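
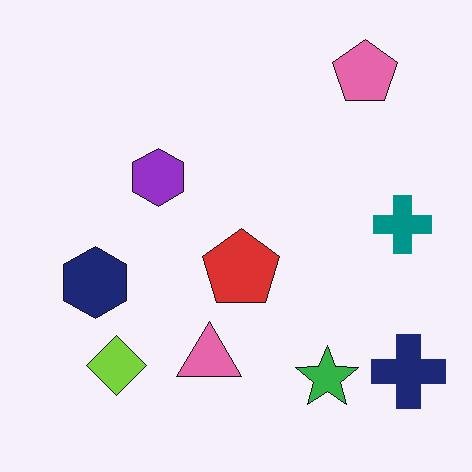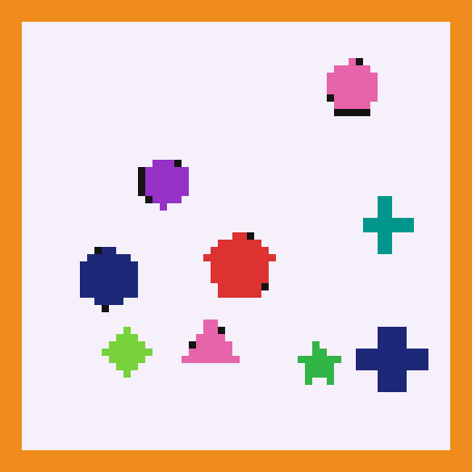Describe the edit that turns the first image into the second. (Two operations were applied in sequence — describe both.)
This is the original image pixelated into visible square blocks, then framed with a orange border.

Shapes are reduced to large square blocks; fine edges and outlines are lost — a downscale-then-upscale (mosaic) effect. A solid orange frame runs around the edge of the second image, with the content slightly shrunk inside it.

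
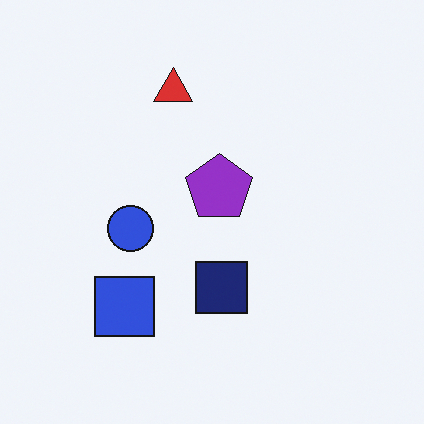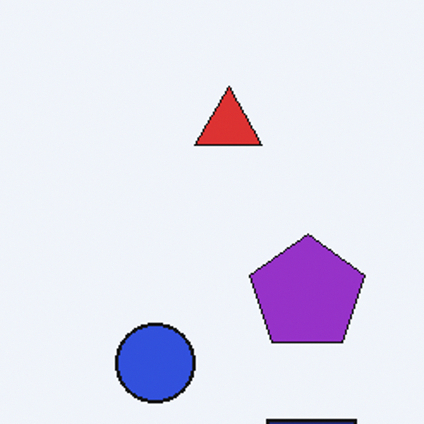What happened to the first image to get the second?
The transformation is: cropped to a noticeably smaller region and rescaled.

The visible shapes are larger and the field of view is narrower; shapes near the original edges may be partly or wholly outside the frame — a crop-and-rescale.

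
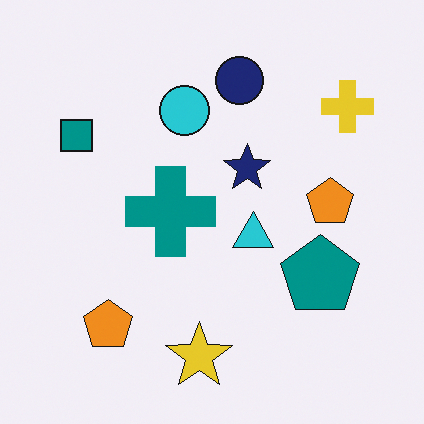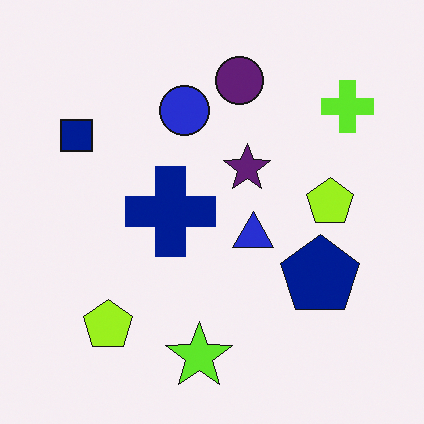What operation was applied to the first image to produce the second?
The second image is the first hue-shifted by a small amount.

Every shape's color has rotated by the same amount around the hue wheel — a uniform hue shift.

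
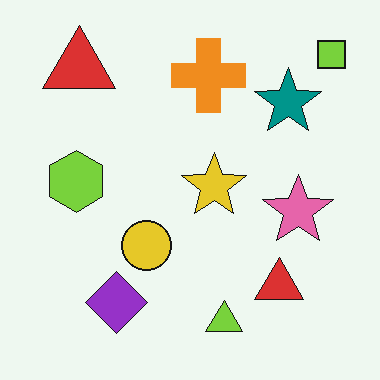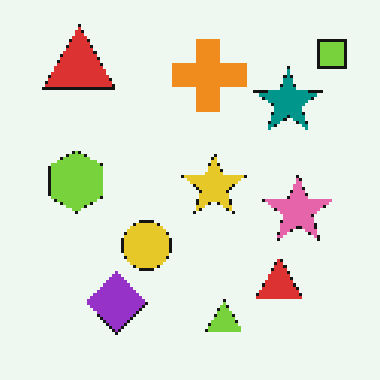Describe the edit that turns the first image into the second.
Mildly pixelated.

Shapes are reduced to large square blocks; fine edges and outlines are lost — a downscale-then-upscale (mosaic) effect.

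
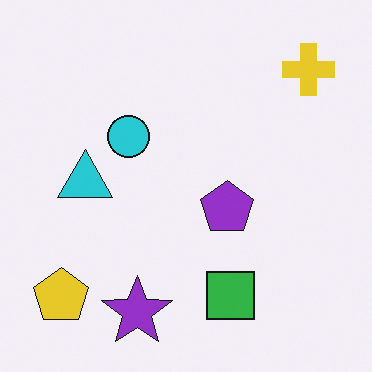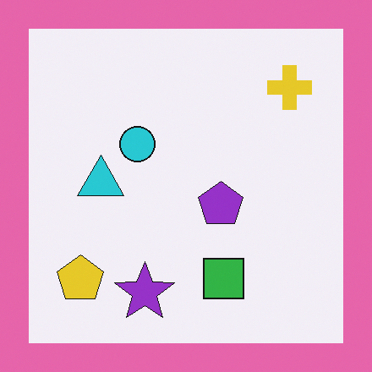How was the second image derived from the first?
Framed with a pink border.

A solid pink frame runs around the edge of the second image, with the content slightly shrunk inside it.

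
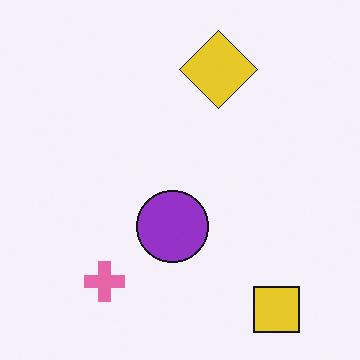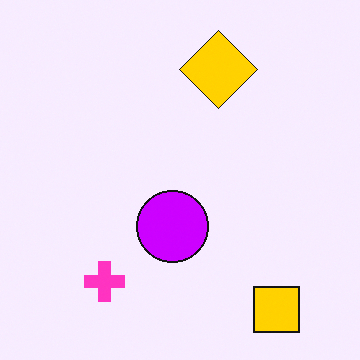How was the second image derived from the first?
It was heavily oversaturated.

All colors are more vivid — a global saturation change.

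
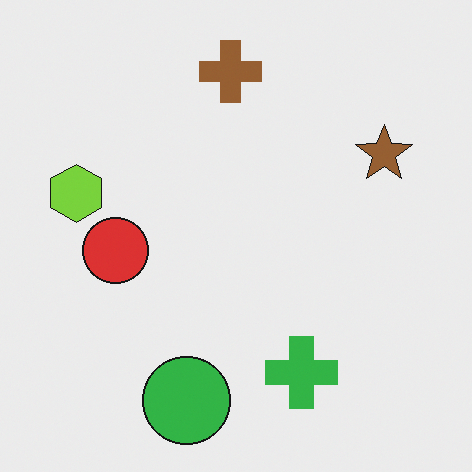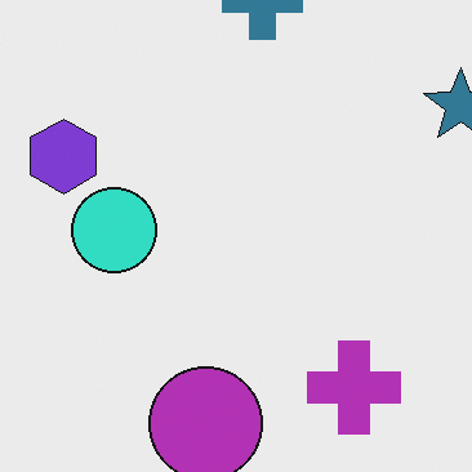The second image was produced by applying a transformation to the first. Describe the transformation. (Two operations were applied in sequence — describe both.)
It was hue-shifted by a large amount, then cropped to a modestly smaller region and rescaled.

Every shape's color has rotated by the same amount around the hue wheel — a uniform hue shift. The visible shapes are larger and the field of view is narrower; shapes near the original edges may be partly or wholly outside the frame — a crop-and-rescale.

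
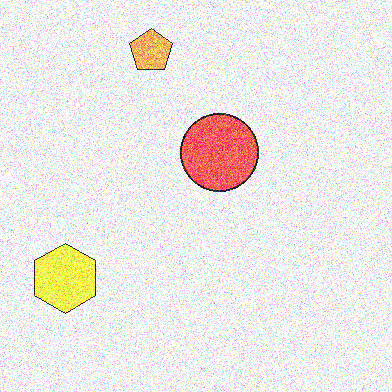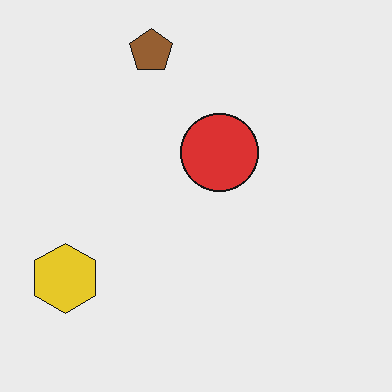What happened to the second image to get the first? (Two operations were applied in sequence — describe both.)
The first image is the second brightened a lot, then degraded with heavy additive noise.

Every pixel — background and shapes alike — is uniformly brightened. Random speckle covers the whole image, including the flat background.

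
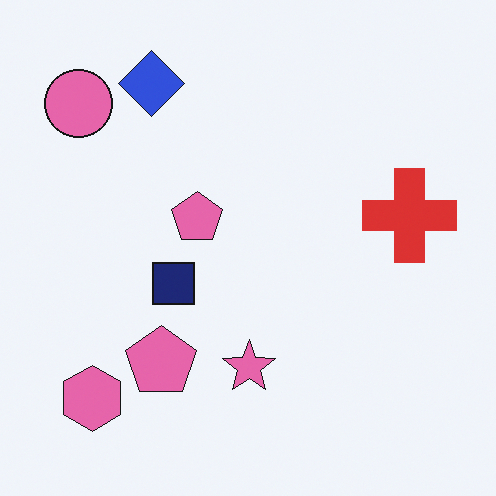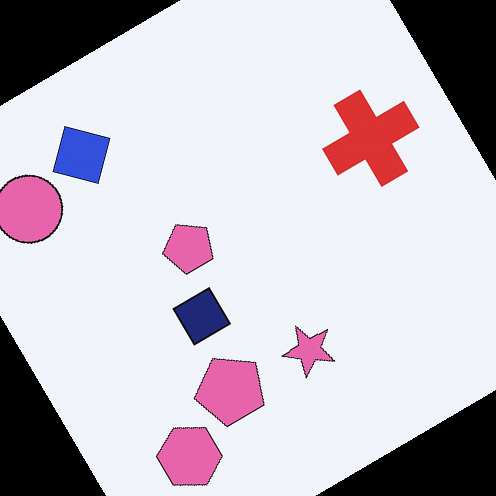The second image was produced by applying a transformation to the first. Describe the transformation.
The image was rotated counter-clockwise by a large amount — several tens of degrees.

Every shape is tilted by the same angle and the image corners show triangular fill wedges — a whole-image rotation by a non-right angle.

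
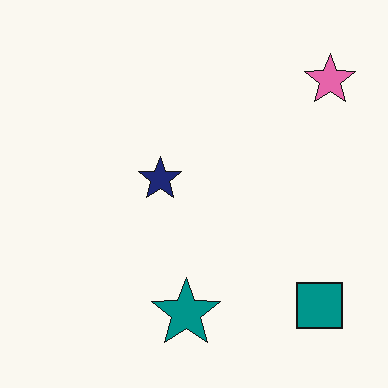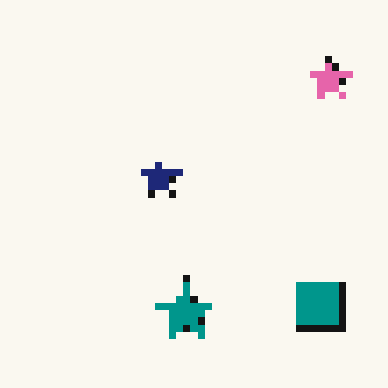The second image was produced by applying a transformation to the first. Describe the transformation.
This is the original image pixelated into visible square blocks.

Shapes are reduced to large square blocks; fine edges and outlines are lost — a downscale-then-upscale (mosaic) effect.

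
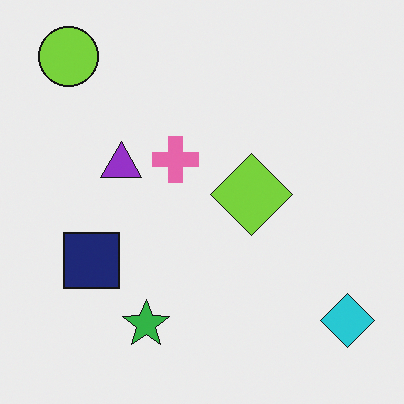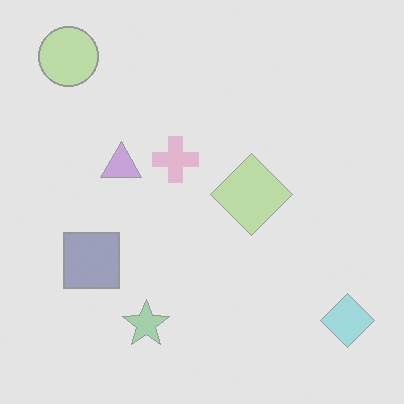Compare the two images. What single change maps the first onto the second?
The image was washed out (contrast reduced).

Tones are pushed toward mid-grey across the whole image — a global contrast change.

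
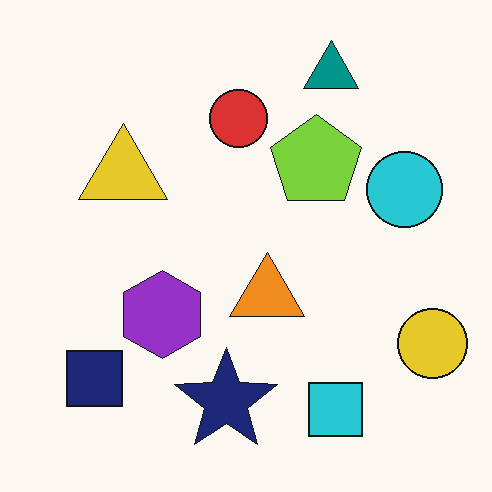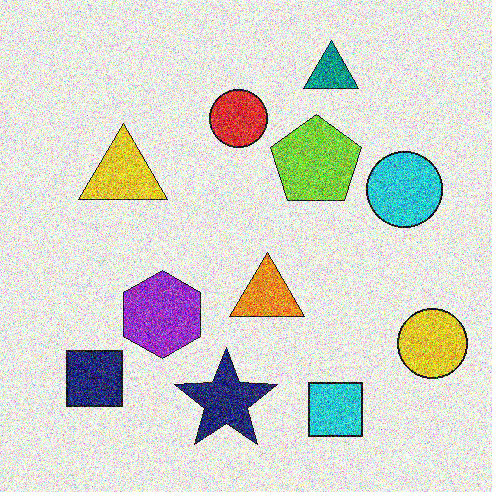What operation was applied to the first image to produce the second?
Degraded with heavy additive noise.

Random speckle covers the whole image, including the flat background.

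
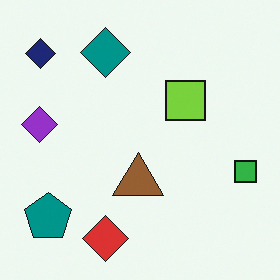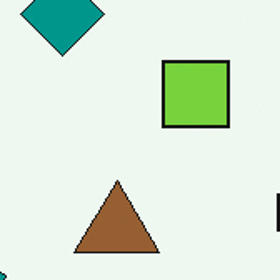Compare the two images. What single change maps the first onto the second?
Cropped to a noticeably smaller region and rescaled.

The visible shapes are larger and the field of view is narrower; shapes near the original edges may be partly or wholly outside the frame — a crop-and-rescale.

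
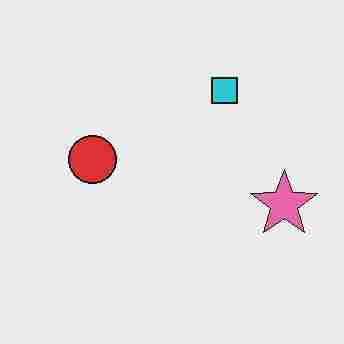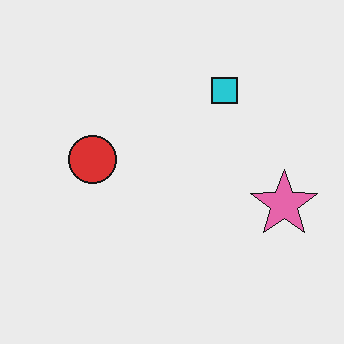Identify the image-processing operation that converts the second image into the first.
The first image is the second degraded with heavy JPEG compression.

Blocky 8×8 compression artifacts appear around shape edges and the flat background shows ringing — characteristic JPEG degradation.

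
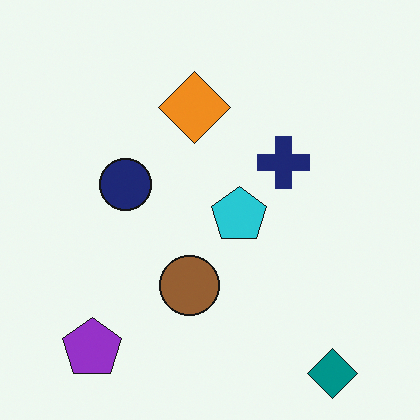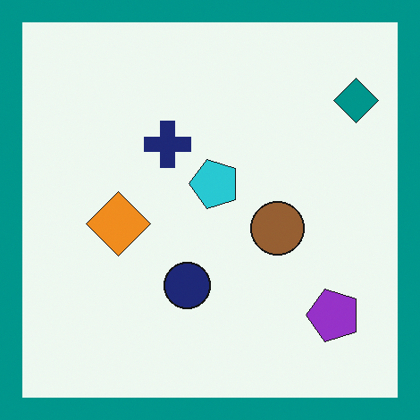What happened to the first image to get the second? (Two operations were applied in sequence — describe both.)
It was rotated 90° counter-clockwise, then framed with a teal border.

The teal diamond sits in the bottom-right of the first image and the top-right of the second — consistent with a whole-image 90° counter-clockwise rotation. A solid teal frame runs around the edge of the second image, with the content slightly shrunk inside it.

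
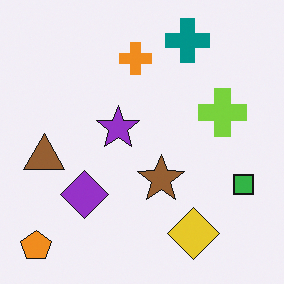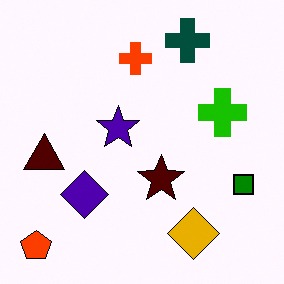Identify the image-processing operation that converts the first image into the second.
It was given much higher contrast.

Tones are pushed away from mid-grey across the whole image — a global contrast change.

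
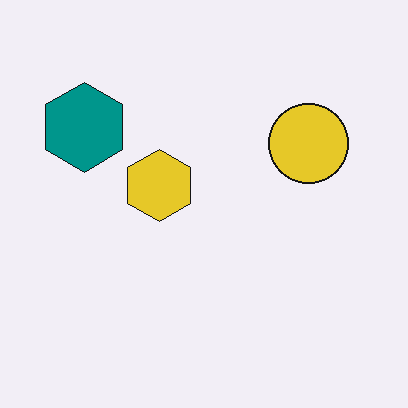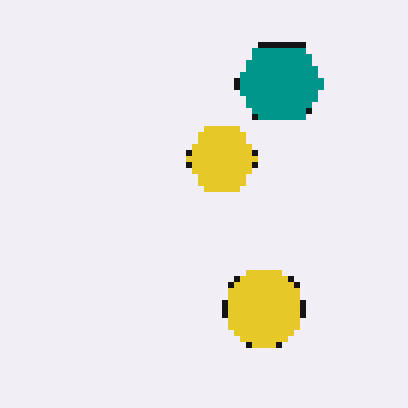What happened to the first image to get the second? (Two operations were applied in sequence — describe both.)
It was rotated 90° clockwise, then moderately pixelated.

The teal hexagon sits in the top-left of the first image and the top-right of the second — consistent with a whole-image 90° clockwise rotation. Shapes are reduced to large square blocks; fine edges and outlines are lost — a downscale-then-upscale (mosaic) effect.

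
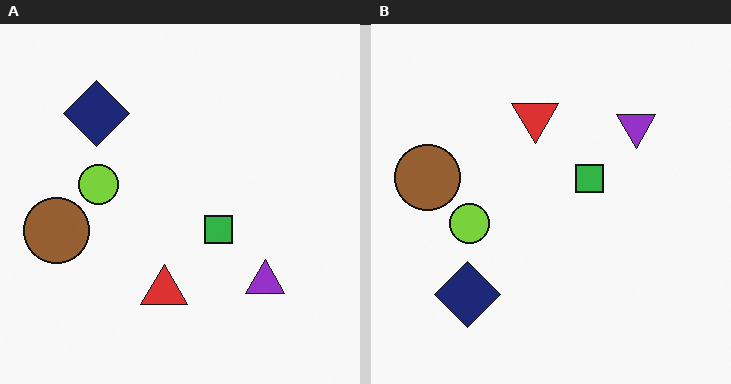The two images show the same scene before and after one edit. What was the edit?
This is the original image flipped vertically (top ↔ bottom).

The navy diamond is in the top-left of the left (A) image and the bottom-left of the right (B) — shapes on opposite sides of the horizontal midline have swapped in a mirror flip.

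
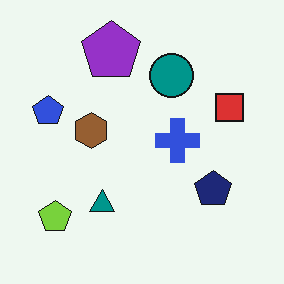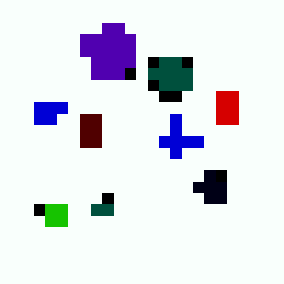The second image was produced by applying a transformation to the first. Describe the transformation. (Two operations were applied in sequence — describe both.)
Given much higher contrast, then heavily pixelated into large blocks.

Tones are pushed away from mid-grey across the whole image — a global contrast change. Shapes are reduced to large square blocks; fine edges and outlines are lost — a downscale-then-upscale (mosaic) effect.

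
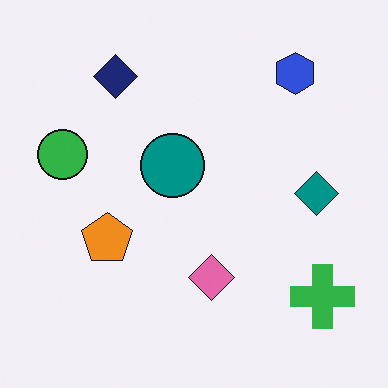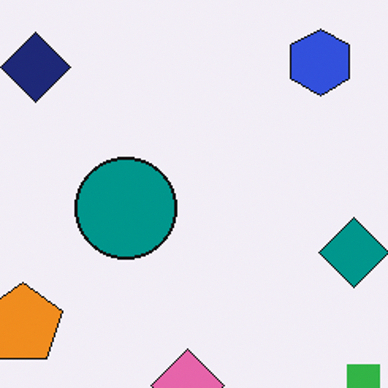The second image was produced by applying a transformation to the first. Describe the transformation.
The image was cropped to a modestly smaller region and rescaled.

The visible shapes are larger and the field of view is narrower; shapes near the original edges may be partly or wholly outside the frame — a crop-and-rescale.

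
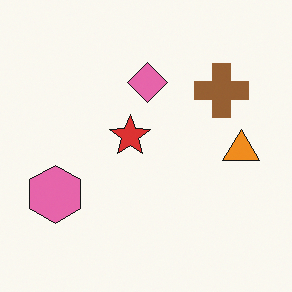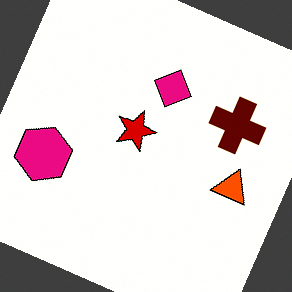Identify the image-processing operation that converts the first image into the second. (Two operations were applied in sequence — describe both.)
The second image is the first rotated clockwise by a moderate amount, then given much higher contrast.

Every shape is tilted by the same angle and the image corners show triangular fill wedges — a whole-image rotation by a non-right angle. Tones are pushed away from mid-grey across the whole image — a global contrast change.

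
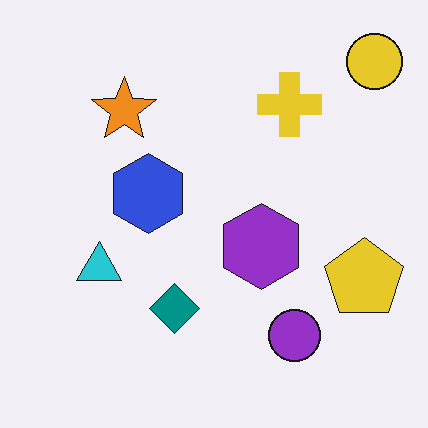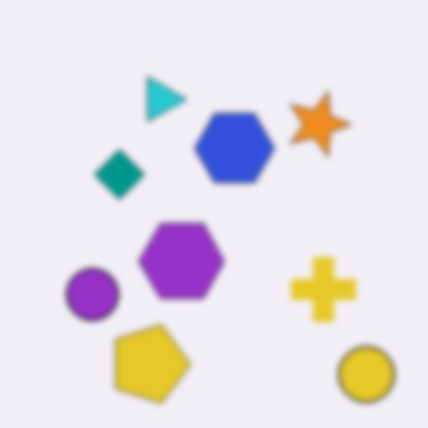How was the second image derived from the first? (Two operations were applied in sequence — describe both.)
It was rotated 90° clockwise, then noticeably gaussian-blurred.

The yellow circle sits in the top-right of the first image and the bottom-right of the second — consistent with a whole-image 90° clockwise rotation. Shape edges and outlines are uniformly softened across the whole image.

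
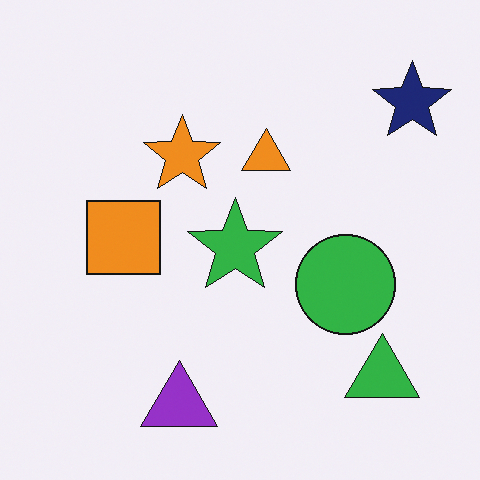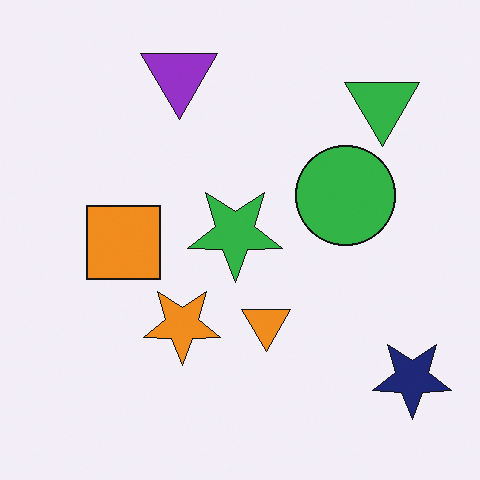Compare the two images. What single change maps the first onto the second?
Flipped vertically (top ↔ bottom).

The purple triangle is in the bottom of the first image and the top of the second — shapes on opposite sides of the horizontal midline have swapped in a mirror flip.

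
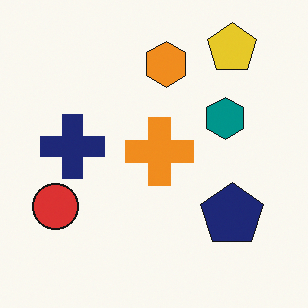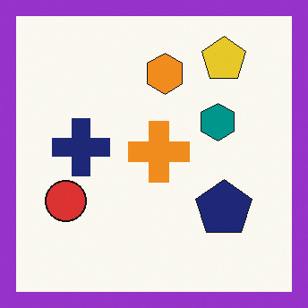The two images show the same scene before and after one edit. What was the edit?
Framed with a purple border.

A solid purple frame runs around the edge of the second image, with the content slightly shrunk inside it.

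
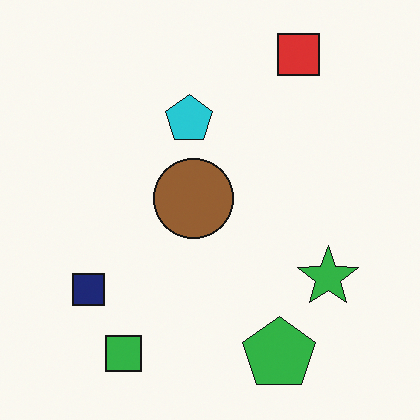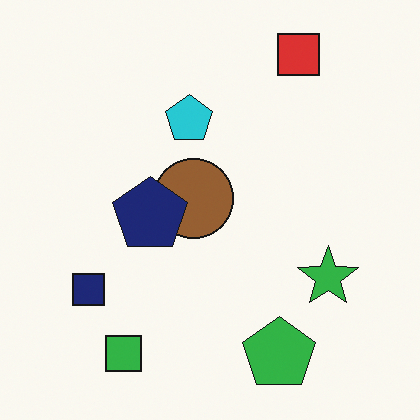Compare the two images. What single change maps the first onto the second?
This is the original image overlaid with an additional navy pentagon.

A navy pentagon appears in the second image that is absent from the first.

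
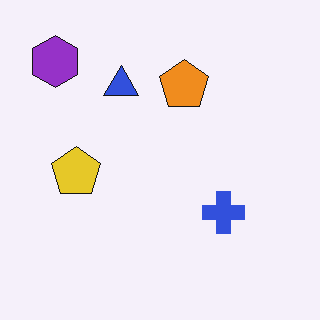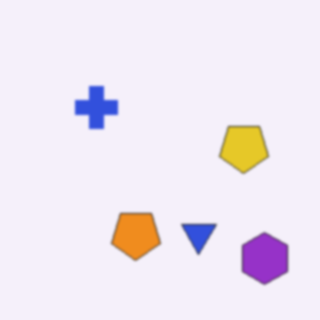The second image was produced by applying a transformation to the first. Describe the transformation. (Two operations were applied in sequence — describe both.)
This is the original image given a subtle gaussian blur, then rotated 180°.

Shape edges and outlines are uniformly softened across the whole image. The purple hexagon sits in the top-left of the first image and the bottom-right of the second — consistent with a whole-image 180° rotation.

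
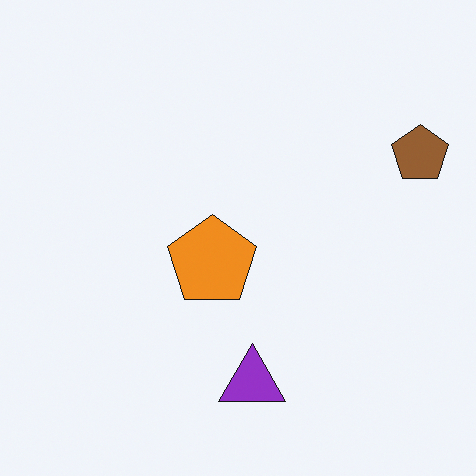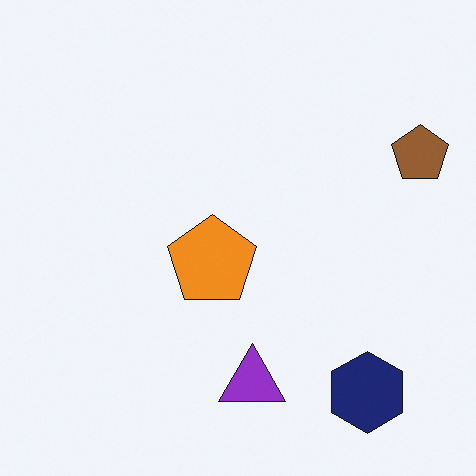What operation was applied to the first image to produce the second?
The image was overlaid with an additional navy hexagon.

A navy hexagon appears in the second image that is absent from the first.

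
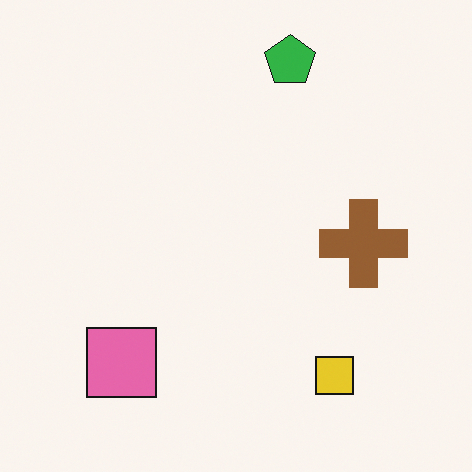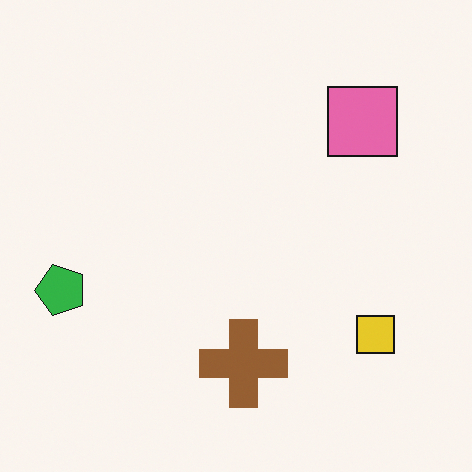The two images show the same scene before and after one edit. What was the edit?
It was transposed (reflected across the top-left ↔ bottom-right diagonal).

Shapes have swapped their row and column positions — what was in the top-right is now in the bottom-left — a diagonal reflection.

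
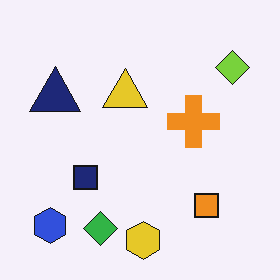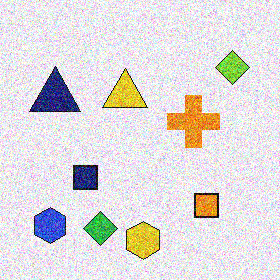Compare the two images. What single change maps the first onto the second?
This is the original image degraded with a thick layer of grain.

Random speckle covers the whole image, including the flat background.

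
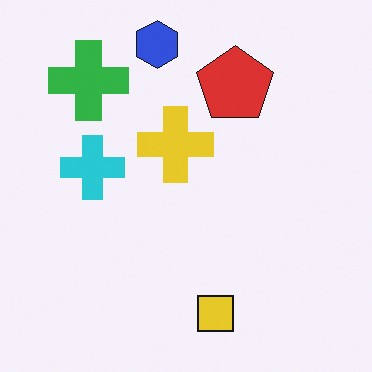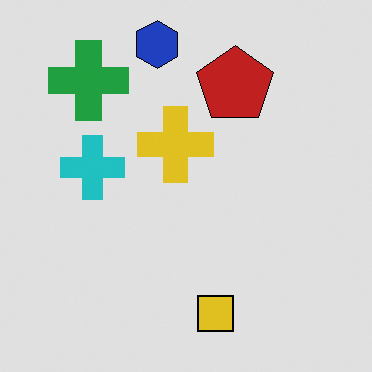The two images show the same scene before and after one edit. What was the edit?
It was posterized to a reduced palette.

Each flat color has snapped to a coarser quantized level — most visibly, the near-white background has dropped to a flat grey.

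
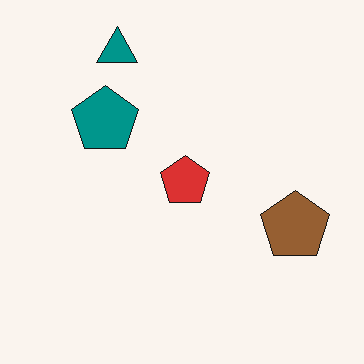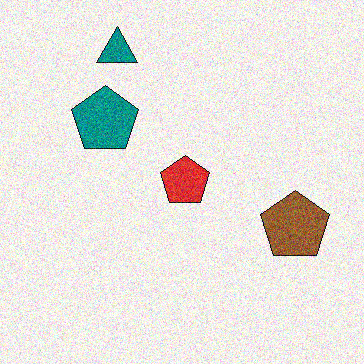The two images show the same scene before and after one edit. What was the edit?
Degraded with moderate additive noise.

Random speckle covers the whole image, including the flat background.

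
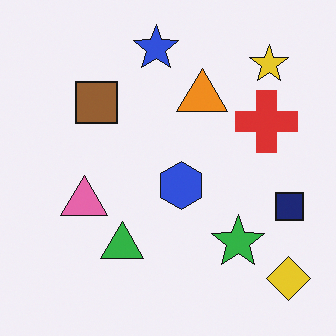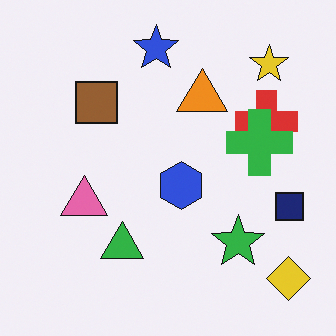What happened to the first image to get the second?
This is the original image overlaid with an additional green cross.

A green cross appears in the second image that is absent from the first.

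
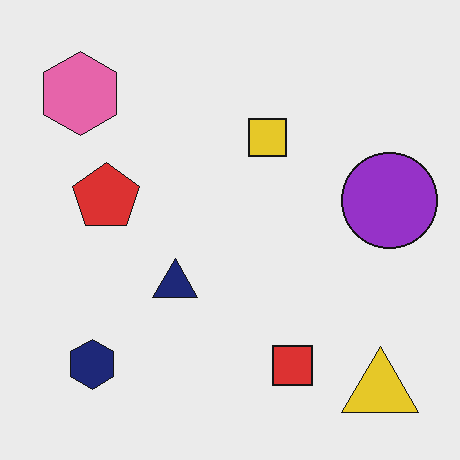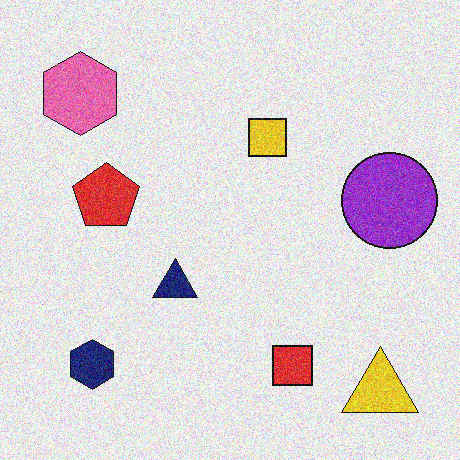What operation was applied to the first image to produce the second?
The transformation is: degraded with visible gaussian noise.

Random speckle covers the whole image, including the flat background.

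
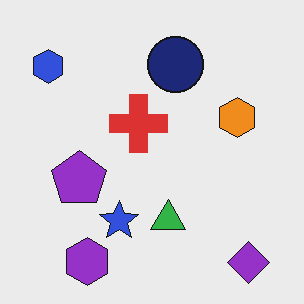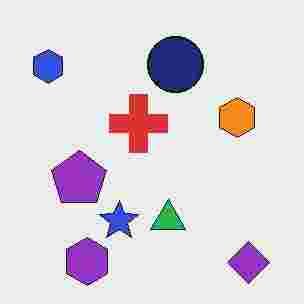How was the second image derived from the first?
This is the original image degraded with heavy JPEG compression.

Blocky 8×8 compression artifacts appear around shape edges and the flat background shows ringing — characteristic JPEG degradation.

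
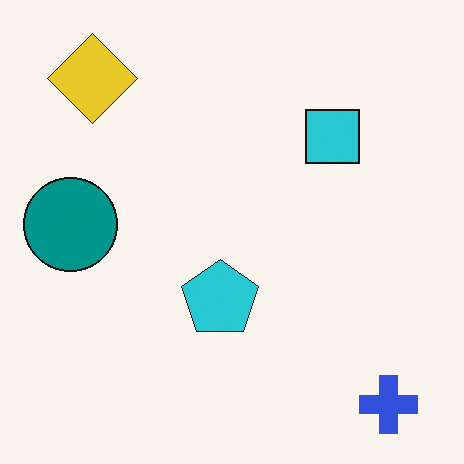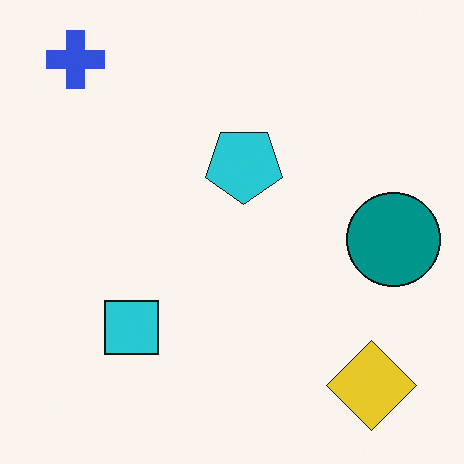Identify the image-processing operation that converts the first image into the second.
The second image is the first rotated 180°.

The blue cross sits in the bottom-right of the first image and the top-left of the second — consistent with a whole-image 180° rotation.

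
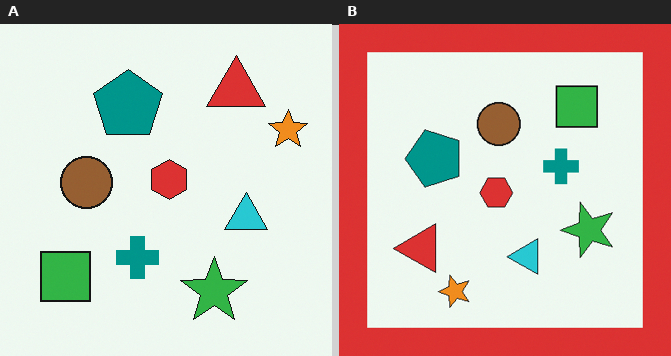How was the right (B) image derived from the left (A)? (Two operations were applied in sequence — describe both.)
The transformation is: transposed (reflected across the top-left ↔ bottom-right diagonal), then framed with a red border.

Shapes have swapped their row and column positions — what was in the top-right is now in the bottom-left — a diagonal reflection. A solid red frame runs around the edge of the right (B) image, with the content slightly shrunk inside it.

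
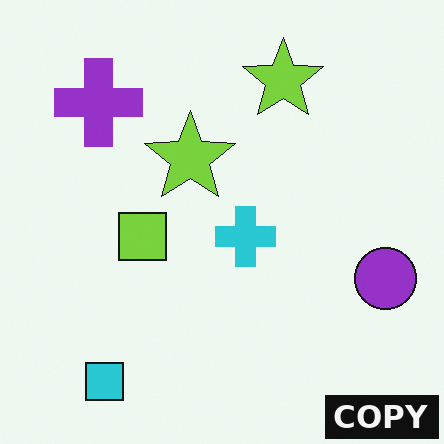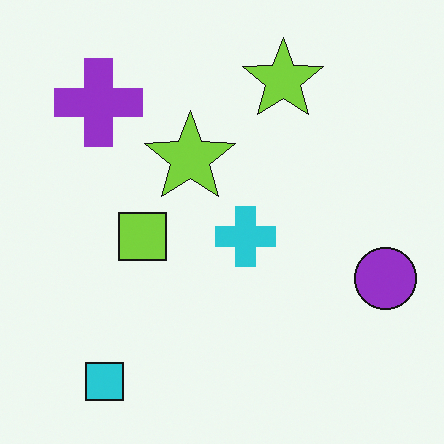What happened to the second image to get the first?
The image was watermarked with the text "COPY" in the lower-right corner.

A dark label reading "COPY" appears in the lower-right corner.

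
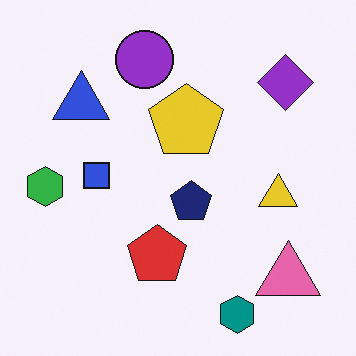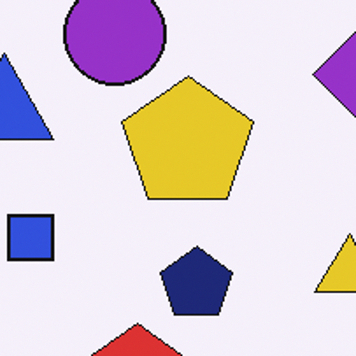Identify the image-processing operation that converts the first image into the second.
The image was cropped tightly and scaled back up.

The visible shapes are larger and the field of view is narrower; shapes near the original edges may be partly or wholly outside the frame — a crop-and-rescale.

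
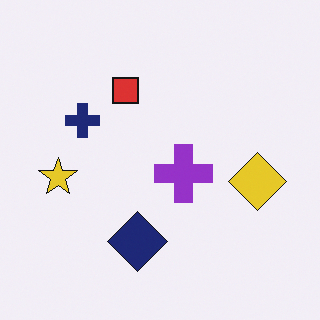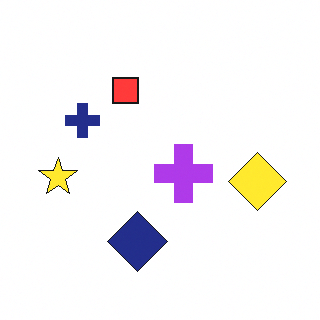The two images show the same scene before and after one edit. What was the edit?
This is the original image brightened a little.

Every pixel — background and shapes alike — is uniformly brightened.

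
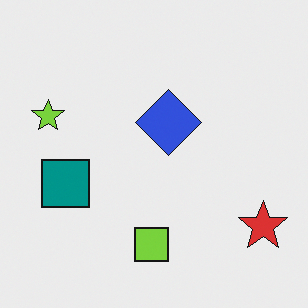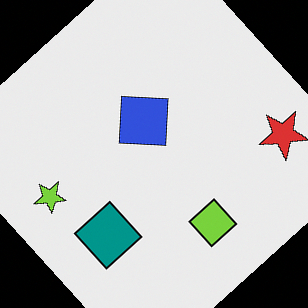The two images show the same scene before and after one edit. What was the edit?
The second image is the first rotated counter-clockwise by a large amount — several tens of degrees.

Every shape is tilted by the same angle and the image corners show triangular fill wedges — a whole-image rotation by a non-right angle.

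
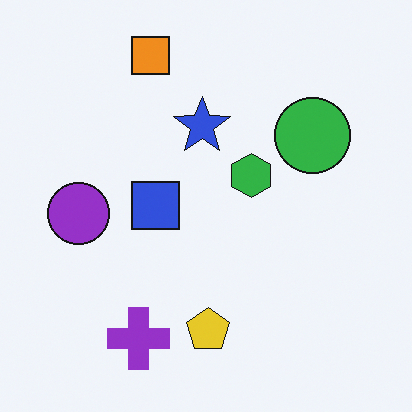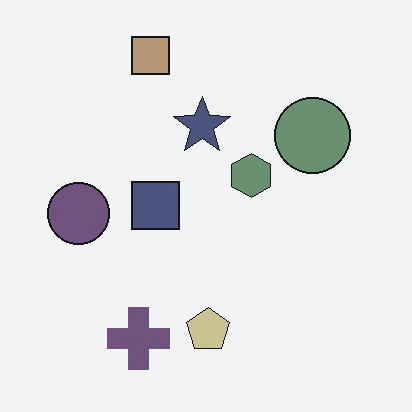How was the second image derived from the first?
Heavily desaturated.

All colors are more muted and greyish — a global saturation change.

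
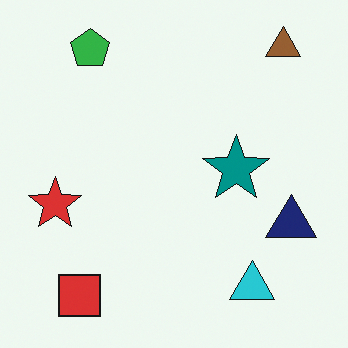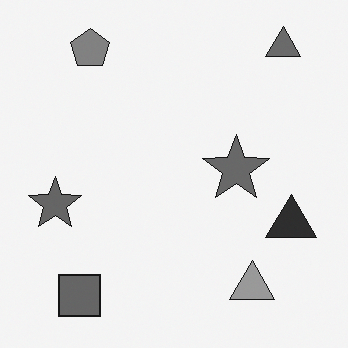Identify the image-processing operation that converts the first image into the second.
Converted to grayscale.

All color is removed — every shape is now a shade of grey.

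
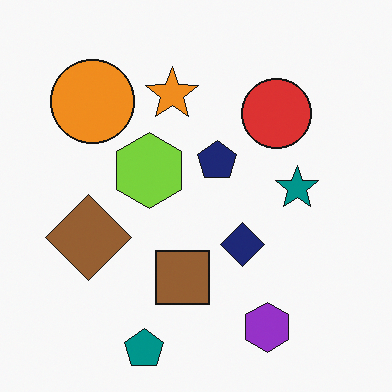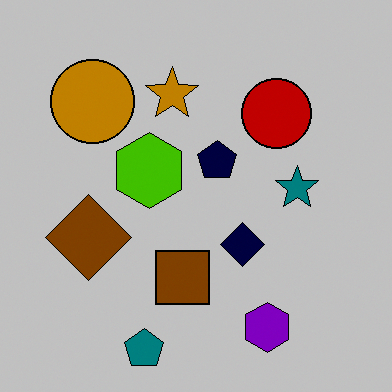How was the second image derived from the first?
This is the original image aggressively posterized.

Each flat color has snapped to a coarser quantized level — most visibly, the near-white background has dropped to a flat grey.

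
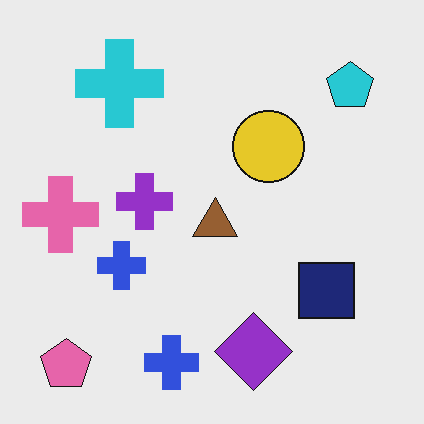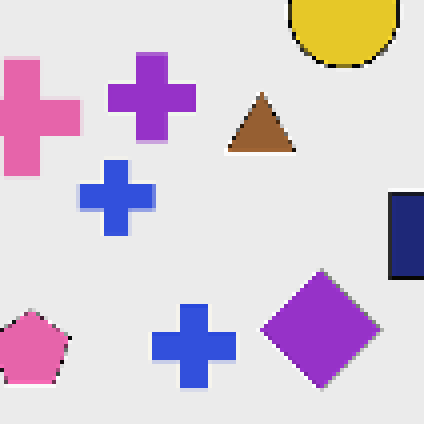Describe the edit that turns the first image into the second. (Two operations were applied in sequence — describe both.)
The transformation is: cropped slightly and scaled back up, then lightly pixelated (a mild mosaic effect).

The visible shapes are larger and the field of view is narrower; shapes near the original edges may be partly or wholly outside the frame — a crop-and-rescale. Shapes are reduced to large square blocks; fine edges and outlines are lost — a downscale-then-upscale (mosaic) effect.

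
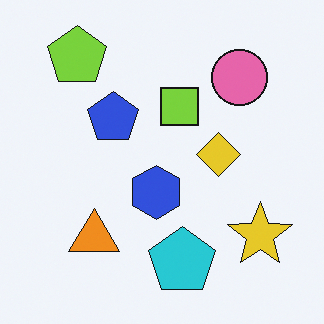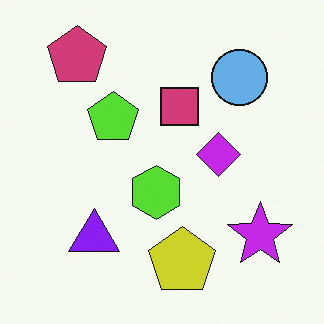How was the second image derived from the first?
Hue-shifted by a large amount.

Every shape's color has rotated by the same amount around the hue wheel — a uniform hue shift.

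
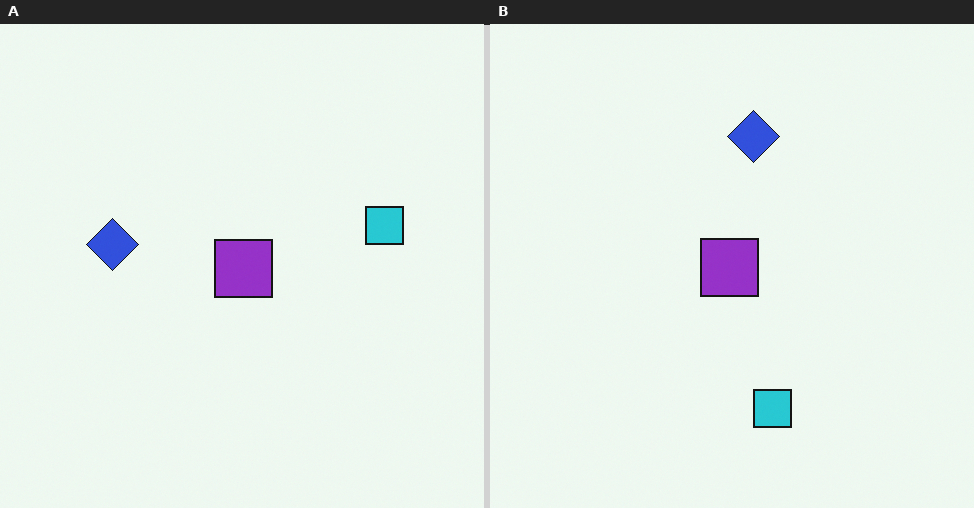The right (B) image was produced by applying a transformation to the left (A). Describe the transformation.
It was rotated 90° clockwise.

The cyan square sits in the right of the left (A) image and the bottom of the right (B) — consistent with a whole-image 90° clockwise rotation.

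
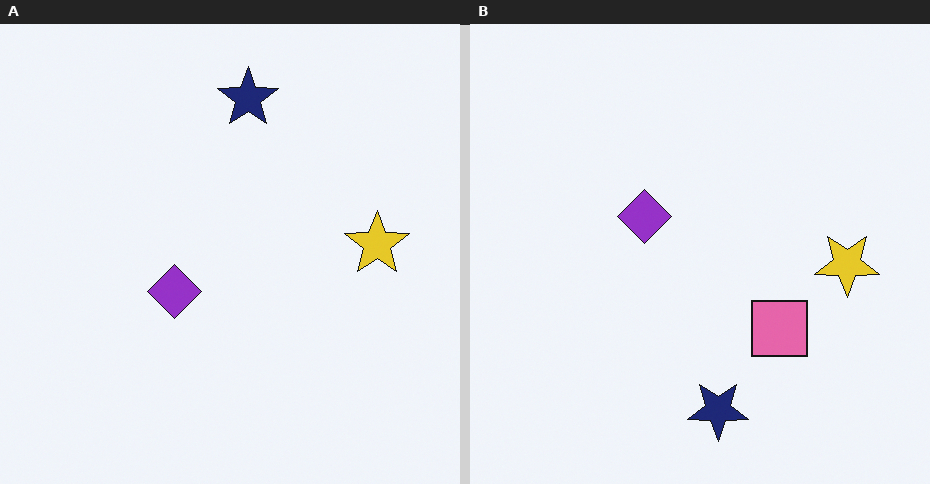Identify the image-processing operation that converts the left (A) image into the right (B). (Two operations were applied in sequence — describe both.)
The image was flipped vertically (top ↔ bottom), then overlaid with an additional pink square.

The navy star is in the top of the left (A) image and the bottom of the right (B) — shapes on opposite sides of the horizontal midline have swapped in a mirror flip. A pink square appears in the right (B) image that is absent from the left (A).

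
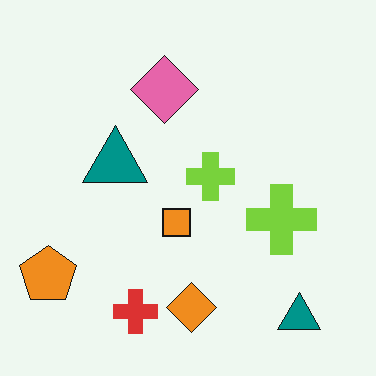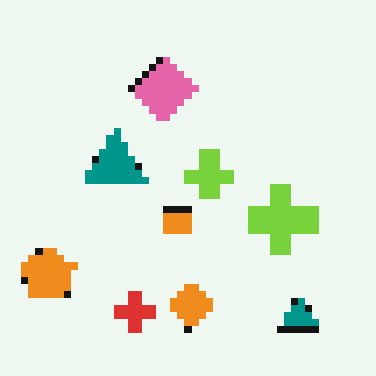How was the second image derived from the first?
This is the original image pixelated into visible square blocks.

Shapes are reduced to large square blocks; fine edges and outlines are lost — a downscale-then-upscale (mosaic) effect.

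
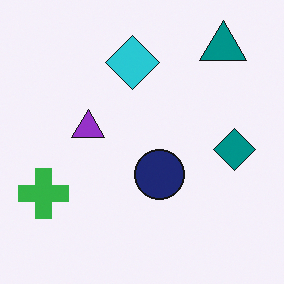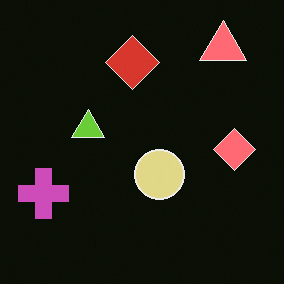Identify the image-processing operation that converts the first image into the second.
The image was color-inverted (negative).

The light background has become dark and every shape's color is its complement — a photographic negative.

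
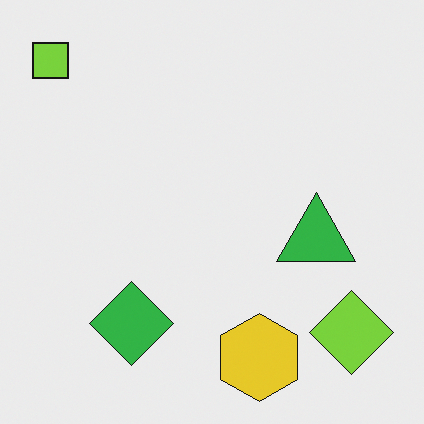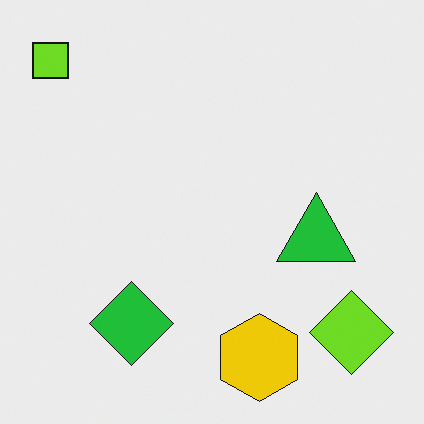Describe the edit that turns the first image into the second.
It was slightly oversaturated.

All colors are more vivid — a global saturation change.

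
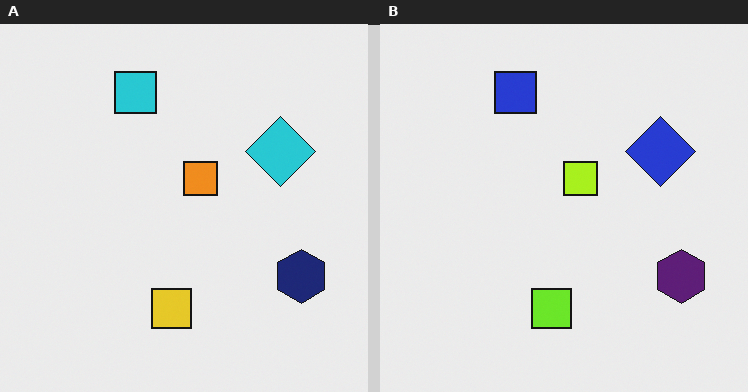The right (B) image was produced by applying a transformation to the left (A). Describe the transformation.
It was hue-shifted by a small amount.

Every shape's color has rotated by the same amount around the hue wheel — a uniform hue shift.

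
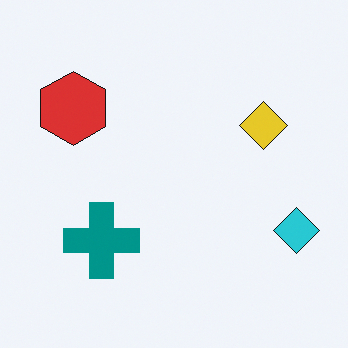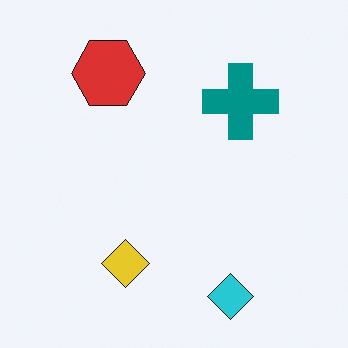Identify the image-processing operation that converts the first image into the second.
The image was transposed (reflected across the top-left ↔ bottom-right diagonal).

Shapes have swapped their row and column positions — what was in the top-right is now in the bottom-left — a diagonal reflection.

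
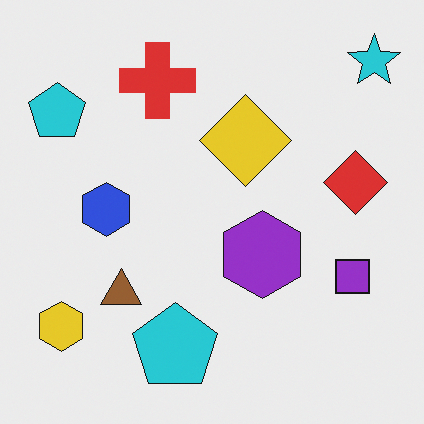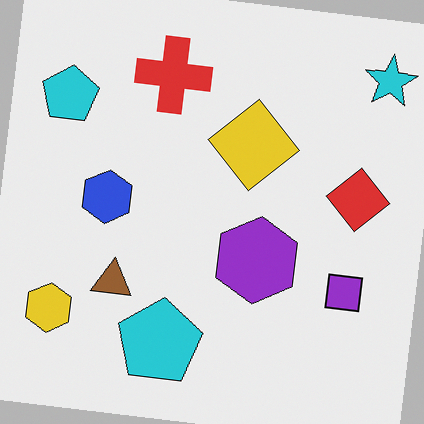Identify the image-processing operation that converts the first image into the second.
The transformation is: rotated clockwise by a slight angle.

Every shape is tilted by the same angle and the image corners show triangular fill wedges — a whole-image rotation by a non-right angle.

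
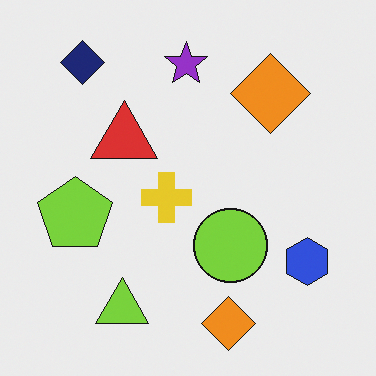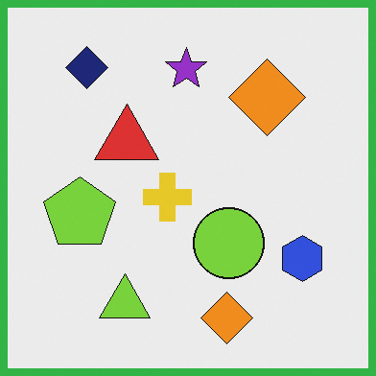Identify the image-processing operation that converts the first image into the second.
It was framed with a green border.

A solid green frame runs around the edge of the second image, with the content slightly shrunk inside it.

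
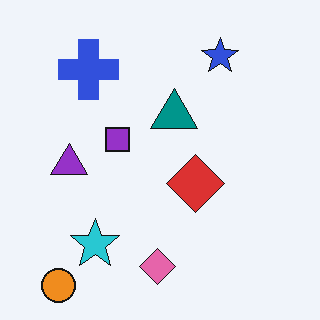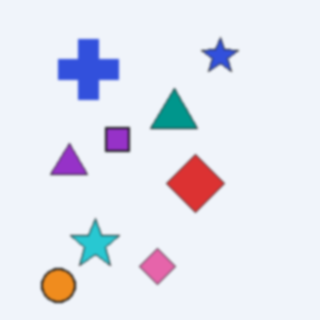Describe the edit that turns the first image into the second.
The second image is the first lightly blurred.

Shape edges and outlines are uniformly softened across the whole image.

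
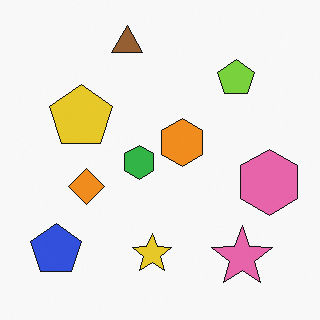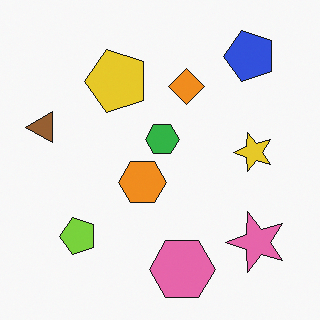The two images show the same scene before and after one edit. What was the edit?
Transposed (reflected across the top-left ↔ bottom-right diagonal).

Shapes have swapped their row and column positions — what was in the top-right is now in the bottom-left — a diagonal reflection.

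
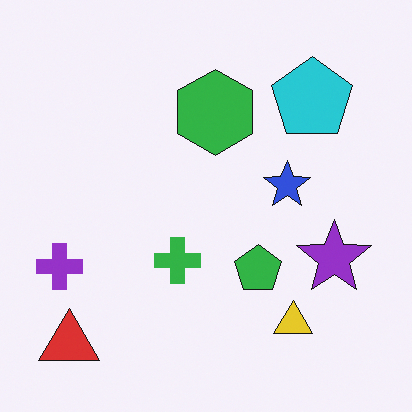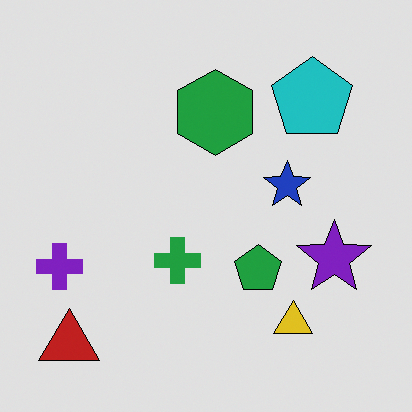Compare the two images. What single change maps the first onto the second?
This is the original image moderately posterized.

Each flat color has snapped to a coarser quantized level — most visibly, the near-white background has dropped to a flat grey.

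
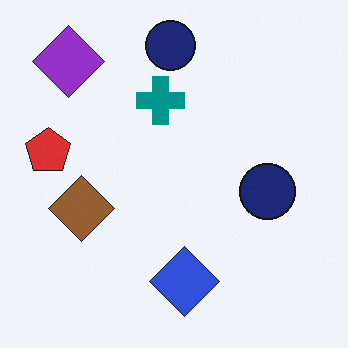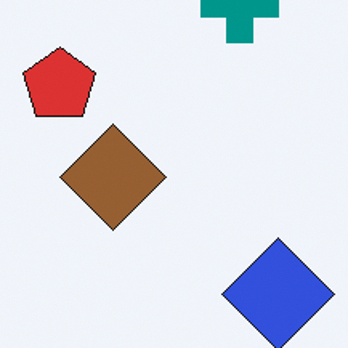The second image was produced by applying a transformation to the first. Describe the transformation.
The transformation is: cropped to a modestly smaller region and rescaled.

The visible shapes are larger and the field of view is narrower; shapes near the original edges may be partly or wholly outside the frame — a crop-and-rescale.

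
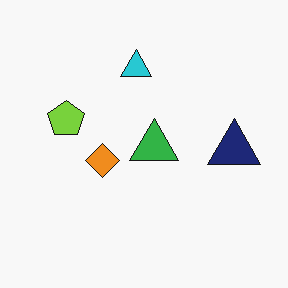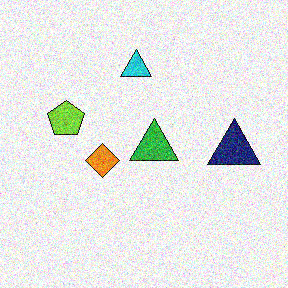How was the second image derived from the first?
The image was degraded with strong gaussian noise.

Random speckle covers the whole image, including the flat background.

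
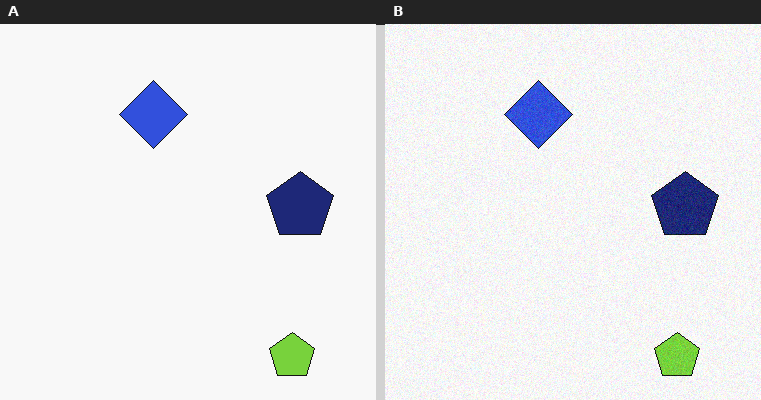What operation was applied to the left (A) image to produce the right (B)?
Degraded with subtle gaussian noise.

Random speckle covers the whole image, including the flat background.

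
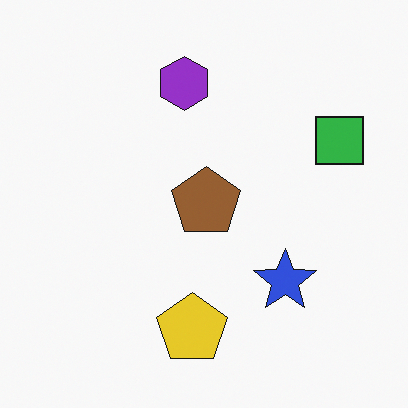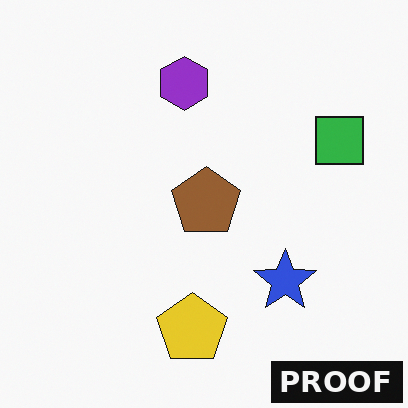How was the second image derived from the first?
The image was watermarked with the text "PROOF" in the lower-right corner.

A dark label reading "PROOF" appears in the lower-right corner.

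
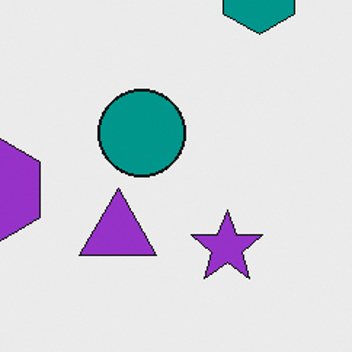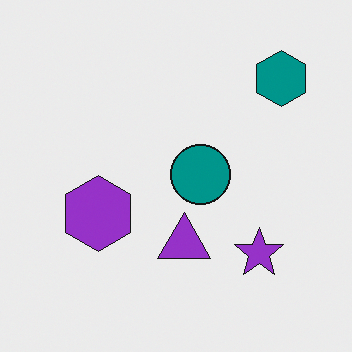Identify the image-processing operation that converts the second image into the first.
Cropped to a modestly smaller region and rescaled.

The visible shapes are larger and the field of view is narrower; shapes near the original edges may be partly or wholly outside the frame — a crop-and-rescale.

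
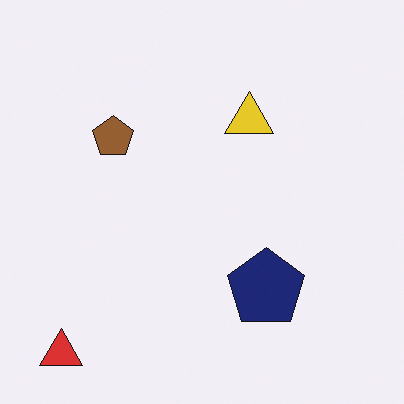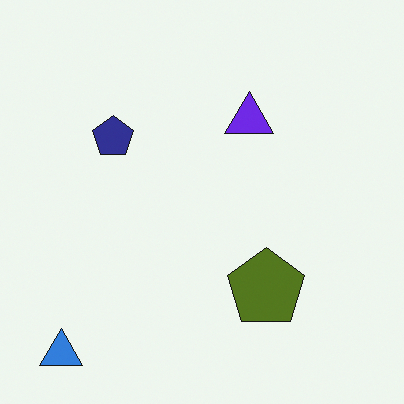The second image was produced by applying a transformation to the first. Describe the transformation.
Hue-shifted by a large amount.

Every shape's color has rotated by the same amount around the hue wheel — a uniform hue shift.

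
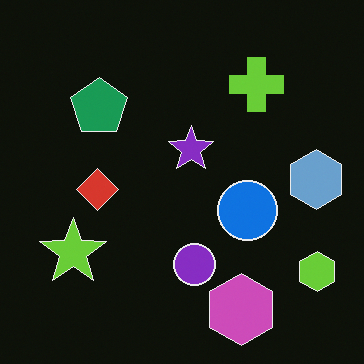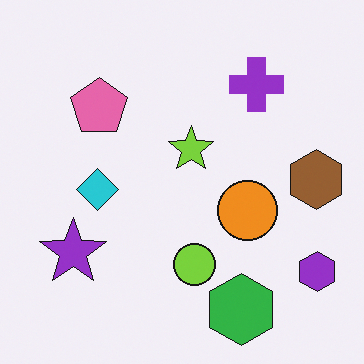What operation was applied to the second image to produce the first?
This is the original image color-inverted (negative).

The light background has become dark and every shape's color is its complement — a photographic negative.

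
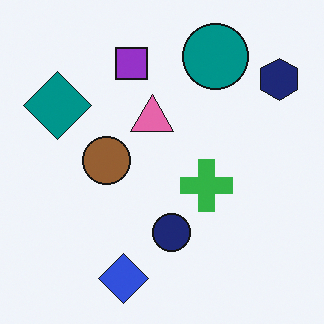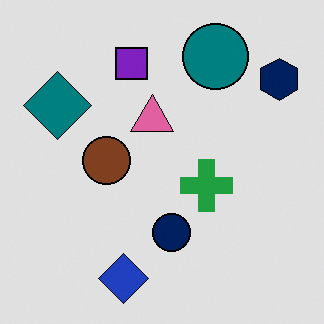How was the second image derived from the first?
Posterized to a reduced palette.

Each flat color has snapped to a coarser quantized level — most visibly, the near-white background has dropped to a flat grey.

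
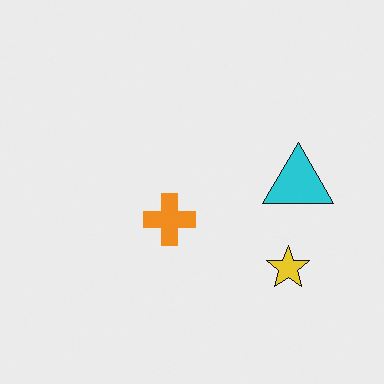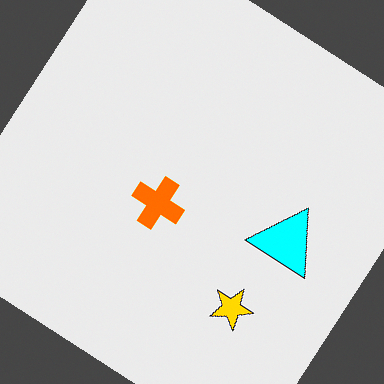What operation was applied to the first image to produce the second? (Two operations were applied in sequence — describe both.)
This is the original image rotated clockwise by a large amount — several tens of degrees, then heavily oversaturated.

Every shape is tilted by the same angle and the image corners show triangular fill wedges — a whole-image rotation by a non-right angle. All colors are more vivid — a global saturation change.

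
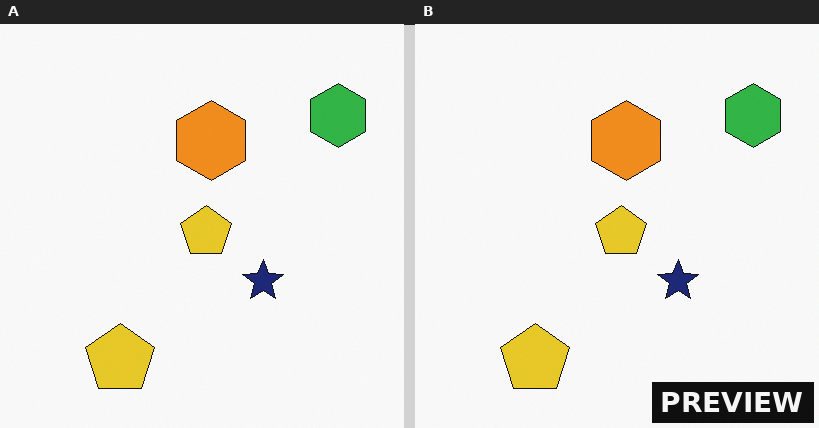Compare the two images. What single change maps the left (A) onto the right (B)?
The image was watermarked with the text "PREVIEW" in the lower-right corner.

A dark label reading "PREVIEW" appears in the lower-right corner.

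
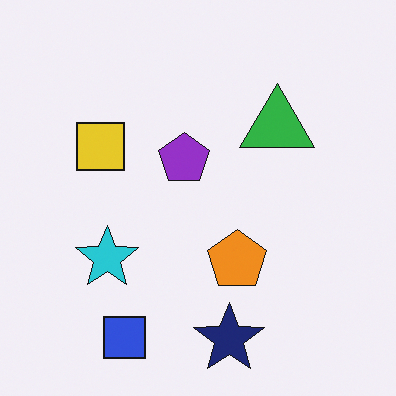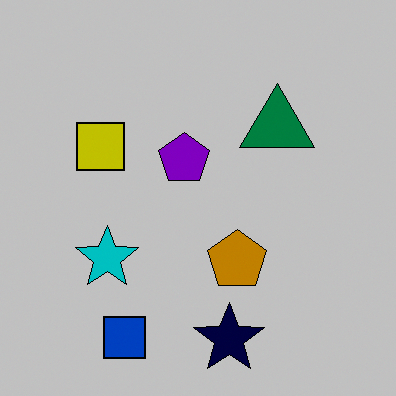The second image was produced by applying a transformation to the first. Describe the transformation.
Aggressively posterized.

Each flat color has snapped to a coarser quantized level — most visibly, the near-white background has dropped to a flat grey.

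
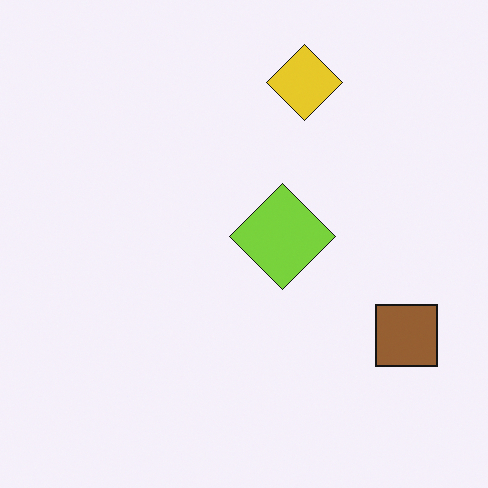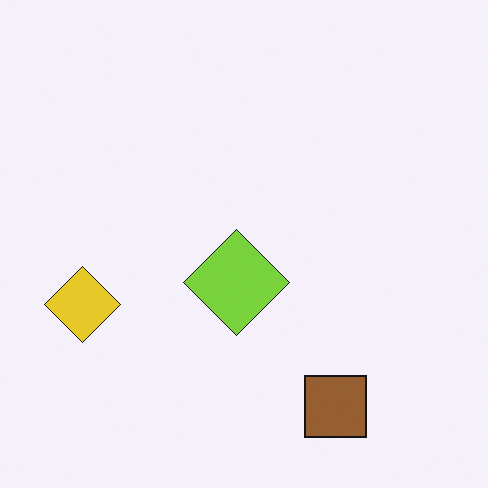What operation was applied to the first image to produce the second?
This is the original image transposed (reflected across the top-left ↔ bottom-right diagonal).

Shapes have swapped their row and column positions — what was in the top-right is now in the bottom-left — a diagonal reflection.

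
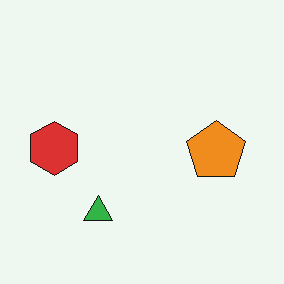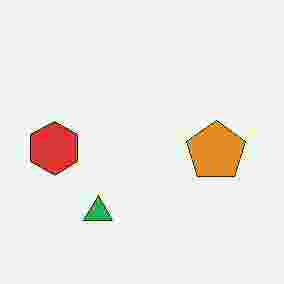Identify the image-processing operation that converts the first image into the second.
The transformation is: heavily JPEG-compressed with obvious blocking artifacts.

Blocky 8×8 compression artifacts appear around shape edges and the flat background shows ringing — characteristic JPEG degradation.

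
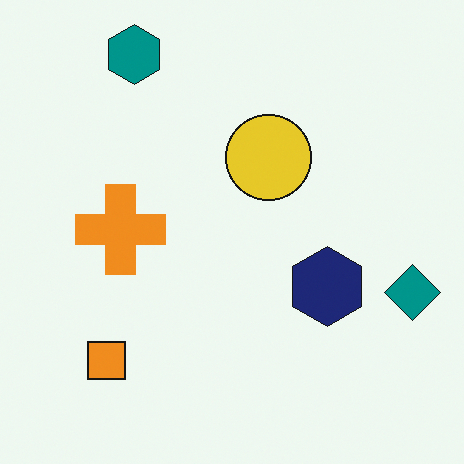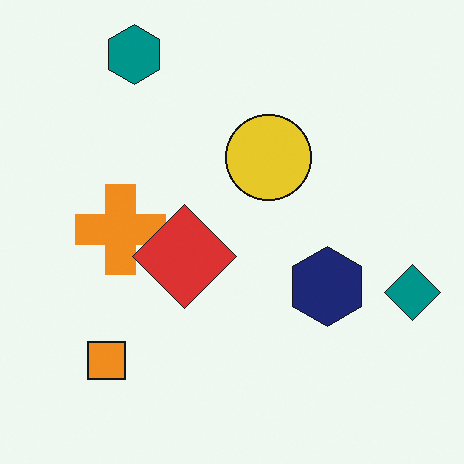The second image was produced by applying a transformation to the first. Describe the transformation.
The second image is the first overlaid with an additional red diamond.

A red diamond appears in the second image that is absent from the first.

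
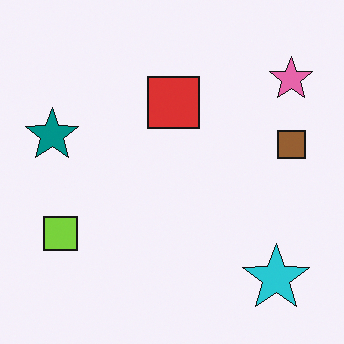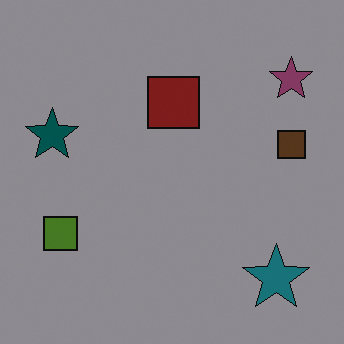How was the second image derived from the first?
This is the original image darkened a lot.

Every pixel — background and shapes alike — is uniformly darkened.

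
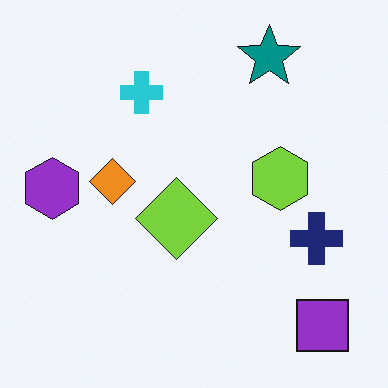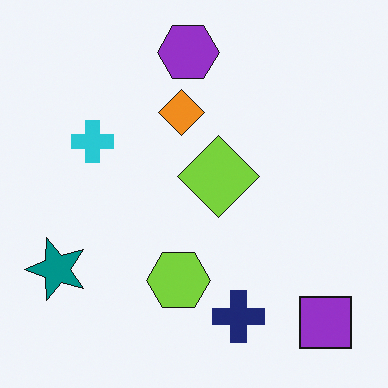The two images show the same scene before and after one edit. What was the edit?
Transposed (reflected across the top-left ↔ bottom-right diagonal).

Shapes have swapped their row and column positions — what was in the top-right is now in the bottom-left — a diagonal reflection.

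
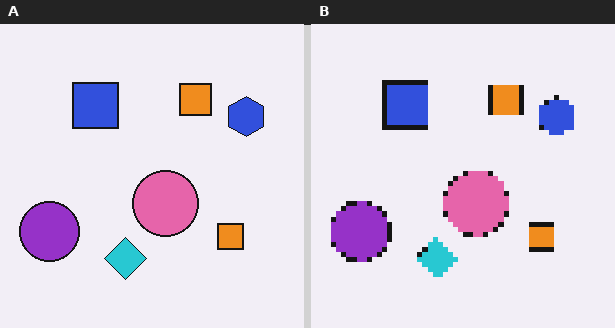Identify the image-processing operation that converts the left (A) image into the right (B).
The transformation is: mildly pixelated.

Shapes are reduced to large square blocks; fine edges and outlines are lost — a downscale-then-upscale (mosaic) effect.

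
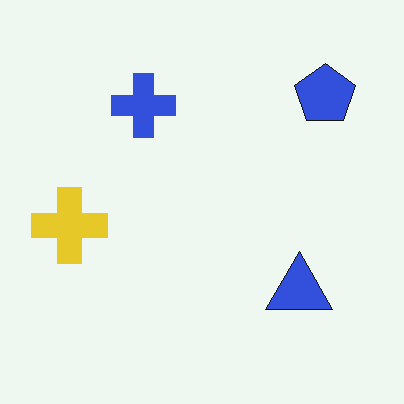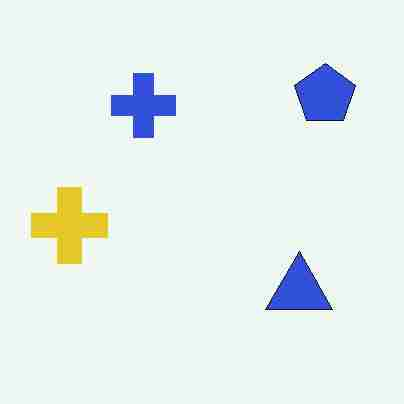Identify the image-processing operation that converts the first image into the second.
It was heavily JPEG-compressed with obvious blocking artifacts.

Blocky 8×8 compression artifacts appear around shape edges and the flat background shows ringing — characteristic JPEG degradation.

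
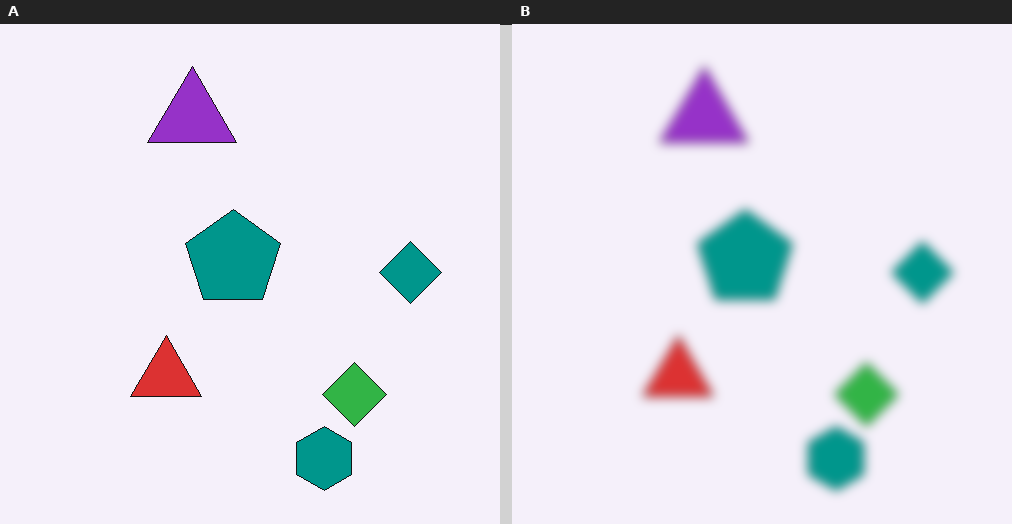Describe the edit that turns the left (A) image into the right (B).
The image was strongly gaussian-blurred.

Shape edges and outlines are uniformly softened across the whole image.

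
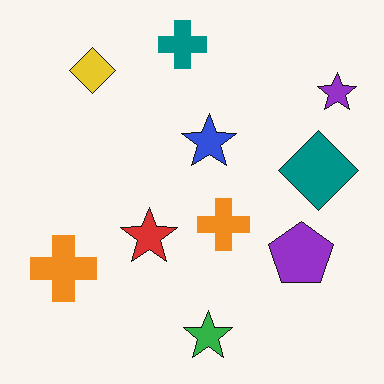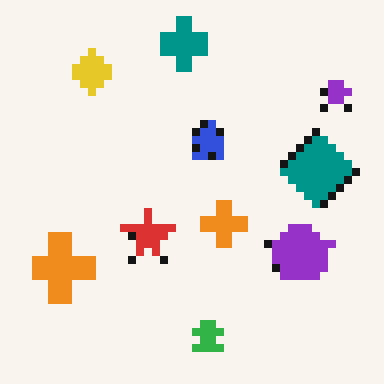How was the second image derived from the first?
Moderately pixelated.

Shapes are reduced to large square blocks; fine edges and outlines are lost — a downscale-then-upscale (mosaic) effect.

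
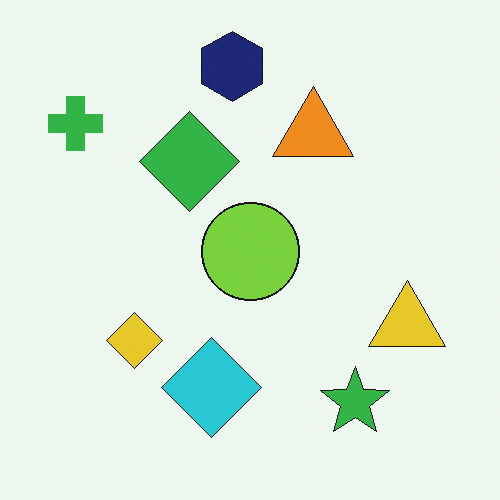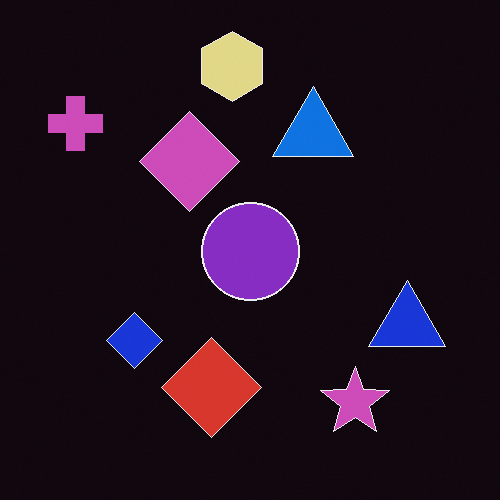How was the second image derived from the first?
Color-inverted (negative).

The light background has become dark and every shape's color is its complement — a photographic negative.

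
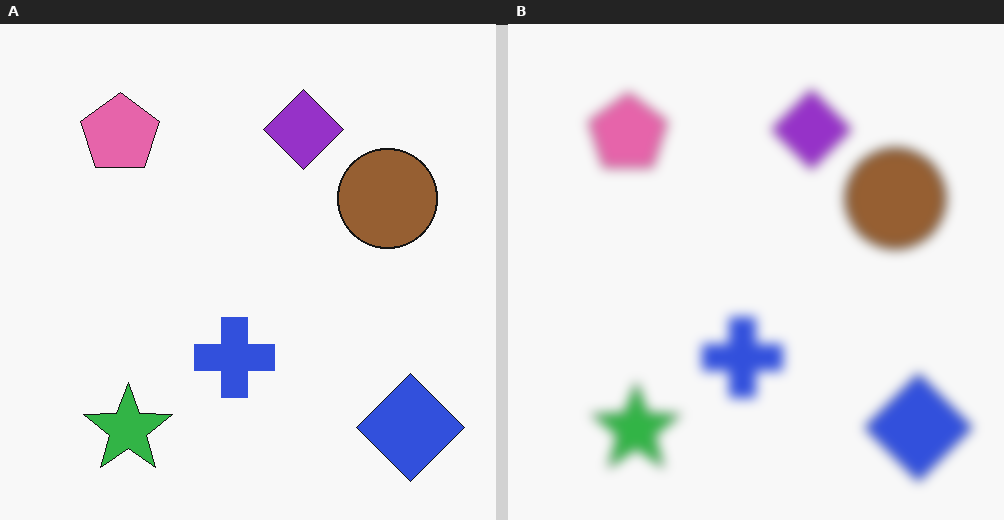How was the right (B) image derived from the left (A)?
It was strongly gaussian-blurred.

Shape edges and outlines are uniformly softened across the whole image.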